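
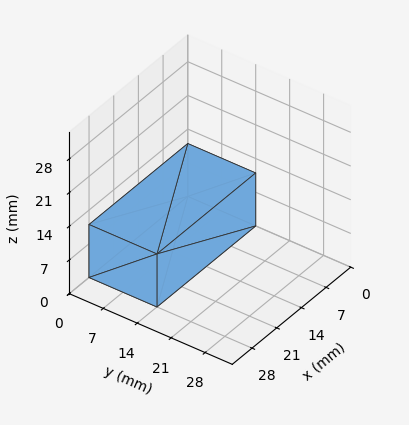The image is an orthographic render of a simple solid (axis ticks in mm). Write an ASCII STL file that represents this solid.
Reading the render: the shape is a rectangular box, roughly 28 × 14 mm footprint and 11 mm tall (dimensions read to the nearest mm from the axis ticks). For the STL, each face is triangulated and given an outward normal.

solid part
  facet normal 0.0000 0.0000 -1.0000
    outer loop
      vertex 28.000 14.000 0.000
      vertex 28.000 0.000 0.000
      vertex 0.000 0.000 0.000
    endloop
  endfacet
  facet normal 0.0000 0.0000 -1.0000
    outer loop
      vertex 0.000 14.000 0.000
      vertex 28.000 14.000 0.000
      vertex 0.000 0.000 0.000
    endloop
  endfacet
  facet normal 0.0000 0.0000 1.0000
    outer loop
      vertex 0.000 0.000 11.000
      vertex 28.000 0.000 11.000
      vertex 28.000 14.000 11.000
    endloop
  endfacet
  facet normal 0.0000 0.0000 1.0000
    outer loop
      vertex 0.000 0.000 11.000
      vertex 28.000 14.000 11.000
      vertex 0.000 14.000 11.000
    endloop
  endfacet
  facet normal 0.0000 -1.0000 0.0000
    outer loop
      vertex 0.000 0.000 0.000
      vertex 28.000 0.000 0.000
      vertex 28.000 0.000 11.000
    endloop
  endfacet
  facet normal 0.0000 -1.0000 0.0000
    outer loop
      vertex 0.000 0.000 0.000
      vertex 28.000 0.000 11.000
      vertex 0.000 0.000 11.000
    endloop
  endfacet
  facet normal 0.0000 1.0000 0.0000
    outer loop
      vertex 28.000 14.000 11.000
      vertex 28.000 14.000 0.000
      vertex 0.000 14.000 0.000
    endloop
  endfacet
  facet normal 0.0000 1.0000 0.0000
    outer loop
      vertex 0.000 14.000 11.000
      vertex 28.000 14.000 11.000
      vertex 0.000 14.000 0.000
    endloop
  endfacet
  facet normal -1.0000 0.0000 0.0000
    outer loop
      vertex 0.000 14.000 11.000
      vertex 0.000 14.000 0.000
      vertex 0.000 0.000 0.000
    endloop
  endfacet
  facet normal -1.0000 0.0000 0.0000
    outer loop
      vertex 0.000 0.000 11.000
      vertex 0.000 14.000 11.000
      vertex 0.000 0.000 0.000
    endloop
  endfacet
  facet normal 1.0000 0.0000 0.0000
    outer loop
      vertex 28.000 0.000 0.000
      vertex 28.000 14.000 0.000
      vertex 28.000 14.000 11.000
    endloop
  endfacet
  facet normal 1.0000 0.0000 0.0000
    outer loop
      vertex 28.000 0.000 0.000
      vertex 28.000 14.000 11.000
      vertex 28.000 0.000 11.000
    endloop
  endfacet
endsolid part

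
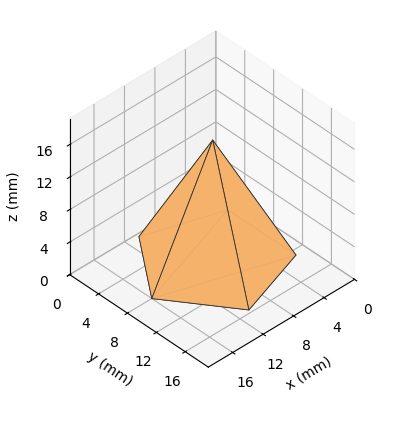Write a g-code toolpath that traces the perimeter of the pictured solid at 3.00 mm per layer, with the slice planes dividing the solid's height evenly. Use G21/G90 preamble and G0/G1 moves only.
Reading the render: the shape is a regular 5-sided pyramid, base circumscribed radius ≈ 8 mm, apex at z ≈ 15 mm (dimensions read to the nearest mm from the axis ticks). For the g-code, the solid's height is divided into equal slices at the stated Δz and each level perimeter traced with G1 moves after a G0 lift.

; perimeter-only toolpath
G21 ; units = mm
G90 ; absolute positioning
G28 ; home
; layer 1
G0 Z3.00
G0 X14.40 Y8.00
G1 X9.98 Y14.09
G1 X2.82 Y11.76
G1 X2.82 Y4.24
G1 X9.98 Y1.91
G1 X14.40 Y8.00
; layer 2
G0 Z6.00
G0 X12.80 Y8.00
G1 X9.48 Y12.57
G1 X4.12 Y10.82
G1 X4.12 Y5.18
G1 X9.48 Y3.43
G1 X12.80 Y8.00
; layer 3
G0 Z9.00
G0 X11.20 Y8.00
G1 X8.99 Y11.04
G1 X5.41 Y9.88
G1 X5.41 Y6.12
G1 X8.99 Y4.96
G1 X11.20 Y8.00
; layer 4
G0 Z12.00
G0 X9.60 Y8.00
G1 X8.49 Y9.52
G1 X6.71 Y8.94
G1 X6.71 Y7.06
G1 X8.49 Y6.48
G1 X9.60 Y8.00
M2 ; end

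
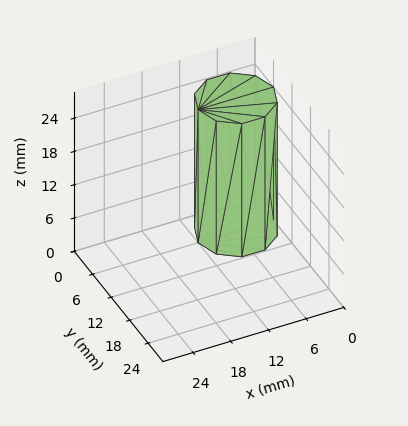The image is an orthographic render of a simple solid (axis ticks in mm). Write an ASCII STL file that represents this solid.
Reading the render: the shape is a regular 10-sided prism (a cylinder approximated with 10 flat sides), circumscribed radius ≈ 6 mm, height ≈ 24 mm (dimensions read to the nearest mm from the axis ticks). For the STL, each face is triangulated and given an outward normal.

solid part
  facet normal 0.0000 0.0000 -1.0000
    outer loop
      vertex 7.85 11.71 0.00
      vertex 10.85 9.53 0.00
      vertex 12.00 6.00 0.00
    endloop
  endfacet
  facet normal 0.0000 0.0000 -1.0000
    outer loop
      vertex 4.15 11.71 0.00
      vertex 7.85 11.71 0.00
      vertex 12.00 6.00 0.00
    endloop
  endfacet
  facet normal 0.0000 0.0000 -1.0000
    outer loop
      vertex 1.15 9.53 0.00
      vertex 4.15 11.71 0.00
      vertex 12.00 6.00 0.00
    endloop
  endfacet
  facet normal 0.0000 0.0000 -1.0000
    outer loop
      vertex 0.00 6.00 0.00
      vertex 1.15 9.53 0.00
      vertex 12.00 6.00 0.00
    endloop
  endfacet
  facet normal 0.0000 0.0000 -1.0000
    outer loop
      vertex 1.15 2.47 0.00
      vertex 0.00 6.00 0.00
      vertex 12.00 6.00 0.00
    endloop
  endfacet
  facet normal 0.0000 0.0000 -1.0000
    outer loop
      vertex 4.15 0.29 0.00
      vertex 1.15 2.47 0.00
      vertex 12.00 6.00 0.00
    endloop
  endfacet
  facet normal 0.0000 0.0000 -1.0000
    outer loop
      vertex 7.85 0.29 0.00
      vertex 4.15 0.29 0.00
      vertex 12.00 6.00 0.00
    endloop
  endfacet
  facet normal 0.0000 0.0000 -1.0000
    outer loop
      vertex 10.85 2.47 0.00
      vertex 7.85 0.29 0.00
      vertex 12.00 6.00 0.00
    endloop
  endfacet
  facet normal 0.0000 0.0000 1.0000
    outer loop
      vertex 12.00 6.00 24.00
      vertex 10.85 9.53 24.00
      vertex 7.85 11.71 24.00
    endloop
  endfacet
  facet normal 0.0000 0.0000 1.0000
    outer loop
      vertex 12.00 6.00 24.00
      vertex 7.85 11.71 24.00
      vertex 4.15 11.71 24.00
    endloop
  endfacet
  facet normal 0.0000 0.0000 1.0000
    outer loop
      vertex 12.00 6.00 24.00
      vertex 4.15 11.71 24.00
      vertex 1.15 9.53 24.00
    endloop
  endfacet
  facet normal 0.0000 0.0000 1.0000
    outer loop
      vertex 12.00 6.00 24.00
      vertex 1.15 9.53 24.00
      vertex 0.00 6.00 24.00
    endloop
  endfacet
  facet normal 0.0000 0.0000 1.0000
    outer loop
      vertex 12.00 6.00 24.00
      vertex 0.00 6.00 24.00
      vertex 1.15 2.47 24.00
    endloop
  endfacet
  facet normal 0.0000 0.0000 1.0000
    outer loop
      vertex 12.00 6.00 24.00
      vertex 1.15 2.47 24.00
      vertex 4.15 0.29 24.00
    endloop
  endfacet
  facet normal 0.0000 0.0000 1.0000
    outer loop
      vertex 12.00 6.00 24.00
      vertex 4.15 0.29 24.00
      vertex 7.85 0.29 24.00
    endloop
  endfacet
  facet normal 0.0000 0.0000 1.0000
    outer loop
      vertex 12.00 6.00 24.00
      vertex 7.85 0.29 24.00
      vertex 10.85 2.47 24.00
    endloop
  endfacet
  facet normal 0.9508 0.3098 0.0000
    outer loop
      vertex 12.00 6.00 0.00
      vertex 10.85 9.53 0.00
      vertex 10.85 9.53 24.00
    endloop
  endfacet
  facet normal 0.9508 0.3098 0.0000
    outer loop
      vertex 12.00 6.00 0.00
      vertex 10.85 9.53 24.00
      vertex 12.00 6.00 24.00
    endloop
  endfacet
  facet normal 0.5879 0.8090 0.0000
    outer loop
      vertex 10.85 9.53 0.00
      vertex 7.85 11.71 0.00
      vertex 7.85 11.71 24.00
    endloop
  endfacet
  facet normal 0.5879 0.8090 0.0000
    outer loop
      vertex 10.85 9.53 0.00
      vertex 7.85 11.71 24.00
      vertex 10.85 9.53 24.00
    endloop
  endfacet
  facet normal 0.0000 1.0000 0.0000
    outer loop
      vertex 7.85 11.71 0.00
      vertex 4.15 11.71 0.00
      vertex 4.15 11.71 24.00
    endloop
  endfacet
  facet normal 0.0000 1.0000 0.0000
    outer loop
      vertex 7.85 11.71 0.00
      vertex 4.15 11.71 24.00
      vertex 7.85 11.71 24.00
    endloop
  endfacet
  facet normal -0.5879 0.8090 0.0000
    outer loop
      vertex 4.15 11.71 0.00
      vertex 1.15 9.53 0.00
      vertex 1.15 9.53 24.00
    endloop
  endfacet
  facet normal -0.5879 0.8090 0.0000
    outer loop
      vertex 4.15 11.71 0.00
      vertex 1.15 9.53 24.00
      vertex 4.15 11.71 24.00
    endloop
  endfacet
  facet normal -0.9508 0.3098 0.0000
    outer loop
      vertex 1.15 9.53 0.00
      vertex 0.00 6.00 0.00
      vertex 0.00 6.00 24.00
    endloop
  endfacet
  facet normal -0.9508 0.3098 0.0000
    outer loop
      vertex 1.15 9.53 0.00
      vertex 0.00 6.00 24.00
      vertex 1.15 9.53 24.00
    endloop
  endfacet
  facet normal -0.9508 -0.3098 0.0000
    outer loop
      vertex 0.00 6.00 0.00
      vertex 1.15 2.47 0.00
      vertex 1.15 2.47 24.00
    endloop
  endfacet
  facet normal -0.9508 -0.3098 0.0000
    outer loop
      vertex 0.00 6.00 0.00
      vertex 1.15 2.47 24.00
      vertex 0.00 6.00 24.00
    endloop
  endfacet
  facet normal -0.5879 -0.8090 0.0000
    outer loop
      vertex 1.15 2.47 0.00
      vertex 4.15 0.29 0.00
      vertex 4.15 0.29 24.00
    endloop
  endfacet
  facet normal -0.5879 -0.8090 0.0000
    outer loop
      vertex 1.15 2.47 0.00
      vertex 4.15 0.29 24.00
      vertex 1.15 2.47 24.00
    endloop
  endfacet
  facet normal 0.0000 -1.0000 0.0000
    outer loop
      vertex 4.15 0.29 0.00
      vertex 7.85 0.29 0.00
      vertex 7.85 0.29 24.00
    endloop
  endfacet
  facet normal 0.0000 -1.0000 0.0000
    outer loop
      vertex 4.15 0.29 0.00
      vertex 7.85 0.29 24.00
      vertex 4.15 0.29 24.00
    endloop
  endfacet
  facet normal 0.5879 -0.8090 0.0000
    outer loop
      vertex 7.85 0.29 0.00
      vertex 10.85 2.47 0.00
      vertex 10.85 2.47 24.00
    endloop
  endfacet
  facet normal 0.5879 -0.8090 0.0000
    outer loop
      vertex 7.85 0.29 0.00
      vertex 10.85 2.47 24.00
      vertex 7.85 0.29 24.00
    endloop
  endfacet
  facet normal 0.9508 -0.3098 0.0000
    outer loop
      vertex 10.85 2.47 0.00
      vertex 12.00 6.00 0.00
      vertex 12.00 6.00 24.00
    endloop
  endfacet
  facet normal 0.9508 -0.3098 0.0000
    outer loop
      vertex 10.85 2.47 0.00
      vertex 12.00 6.00 24.00
      vertex 10.85 2.47 24.00
    endloop
  endfacet
endsolid part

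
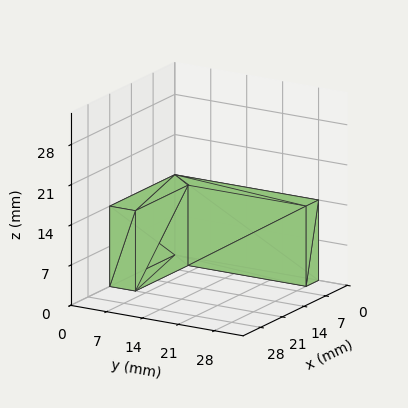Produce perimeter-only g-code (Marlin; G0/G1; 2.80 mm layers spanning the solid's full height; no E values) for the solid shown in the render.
Reading the render: the shape is an L-shaped prism: outer 21 × 28 mm, arm thicknesses ≈ 5 mm (horizontal) and 4 mm (vertical), extruded 14 mm in z (dimensions read to the nearest mm from the axis ticks). For the g-code, the solid's height is divided into equal slices at the stated Δz and each level perimeter traced with G1 moves after a G0 lift.

; perimeter-only toolpath
G21 ; units = mm
G90 ; absolute positioning
G28 ; home
; layer 1
G0 Z2.80
G0 X0.00 Y0.00
G1 X21.00 Y0.00
G1 X21.00 Y5.00
G1 X4.00 Y5.00
G1 X4.00 Y28.00
G1 X0.00 Y28.00
G1 X0.00 Y0.00
; layer 2
G0 Z5.60
G0 X0.00 Y0.00
G1 X21.00 Y0.00
G1 X21.00 Y5.00
G1 X4.00 Y5.00
G1 X4.00 Y28.00
G1 X0.00 Y28.00
G1 X0.00 Y0.00
; layer 3
G0 Z8.40
G0 X0.00 Y0.00
G1 X21.00 Y0.00
G1 X21.00 Y5.00
G1 X4.00 Y5.00
G1 X4.00 Y28.00
G1 X0.00 Y28.00
G1 X0.00 Y0.00
; layer 4
G0 Z11.20
G0 X0.00 Y0.00
G1 X21.00 Y0.00
G1 X21.00 Y5.00
G1 X4.00 Y5.00
G1 X4.00 Y28.00
G1 X0.00 Y28.00
G1 X0.00 Y0.00
; layer 5
G0 Z14.00
G0 X0.00 Y0.00
G1 X21.00 Y0.00
G1 X21.00 Y5.00
G1 X4.00 Y5.00
G1 X4.00 Y28.00
G1 X0.00 Y28.00
G1 X0.00 Y0.00
M2 ; end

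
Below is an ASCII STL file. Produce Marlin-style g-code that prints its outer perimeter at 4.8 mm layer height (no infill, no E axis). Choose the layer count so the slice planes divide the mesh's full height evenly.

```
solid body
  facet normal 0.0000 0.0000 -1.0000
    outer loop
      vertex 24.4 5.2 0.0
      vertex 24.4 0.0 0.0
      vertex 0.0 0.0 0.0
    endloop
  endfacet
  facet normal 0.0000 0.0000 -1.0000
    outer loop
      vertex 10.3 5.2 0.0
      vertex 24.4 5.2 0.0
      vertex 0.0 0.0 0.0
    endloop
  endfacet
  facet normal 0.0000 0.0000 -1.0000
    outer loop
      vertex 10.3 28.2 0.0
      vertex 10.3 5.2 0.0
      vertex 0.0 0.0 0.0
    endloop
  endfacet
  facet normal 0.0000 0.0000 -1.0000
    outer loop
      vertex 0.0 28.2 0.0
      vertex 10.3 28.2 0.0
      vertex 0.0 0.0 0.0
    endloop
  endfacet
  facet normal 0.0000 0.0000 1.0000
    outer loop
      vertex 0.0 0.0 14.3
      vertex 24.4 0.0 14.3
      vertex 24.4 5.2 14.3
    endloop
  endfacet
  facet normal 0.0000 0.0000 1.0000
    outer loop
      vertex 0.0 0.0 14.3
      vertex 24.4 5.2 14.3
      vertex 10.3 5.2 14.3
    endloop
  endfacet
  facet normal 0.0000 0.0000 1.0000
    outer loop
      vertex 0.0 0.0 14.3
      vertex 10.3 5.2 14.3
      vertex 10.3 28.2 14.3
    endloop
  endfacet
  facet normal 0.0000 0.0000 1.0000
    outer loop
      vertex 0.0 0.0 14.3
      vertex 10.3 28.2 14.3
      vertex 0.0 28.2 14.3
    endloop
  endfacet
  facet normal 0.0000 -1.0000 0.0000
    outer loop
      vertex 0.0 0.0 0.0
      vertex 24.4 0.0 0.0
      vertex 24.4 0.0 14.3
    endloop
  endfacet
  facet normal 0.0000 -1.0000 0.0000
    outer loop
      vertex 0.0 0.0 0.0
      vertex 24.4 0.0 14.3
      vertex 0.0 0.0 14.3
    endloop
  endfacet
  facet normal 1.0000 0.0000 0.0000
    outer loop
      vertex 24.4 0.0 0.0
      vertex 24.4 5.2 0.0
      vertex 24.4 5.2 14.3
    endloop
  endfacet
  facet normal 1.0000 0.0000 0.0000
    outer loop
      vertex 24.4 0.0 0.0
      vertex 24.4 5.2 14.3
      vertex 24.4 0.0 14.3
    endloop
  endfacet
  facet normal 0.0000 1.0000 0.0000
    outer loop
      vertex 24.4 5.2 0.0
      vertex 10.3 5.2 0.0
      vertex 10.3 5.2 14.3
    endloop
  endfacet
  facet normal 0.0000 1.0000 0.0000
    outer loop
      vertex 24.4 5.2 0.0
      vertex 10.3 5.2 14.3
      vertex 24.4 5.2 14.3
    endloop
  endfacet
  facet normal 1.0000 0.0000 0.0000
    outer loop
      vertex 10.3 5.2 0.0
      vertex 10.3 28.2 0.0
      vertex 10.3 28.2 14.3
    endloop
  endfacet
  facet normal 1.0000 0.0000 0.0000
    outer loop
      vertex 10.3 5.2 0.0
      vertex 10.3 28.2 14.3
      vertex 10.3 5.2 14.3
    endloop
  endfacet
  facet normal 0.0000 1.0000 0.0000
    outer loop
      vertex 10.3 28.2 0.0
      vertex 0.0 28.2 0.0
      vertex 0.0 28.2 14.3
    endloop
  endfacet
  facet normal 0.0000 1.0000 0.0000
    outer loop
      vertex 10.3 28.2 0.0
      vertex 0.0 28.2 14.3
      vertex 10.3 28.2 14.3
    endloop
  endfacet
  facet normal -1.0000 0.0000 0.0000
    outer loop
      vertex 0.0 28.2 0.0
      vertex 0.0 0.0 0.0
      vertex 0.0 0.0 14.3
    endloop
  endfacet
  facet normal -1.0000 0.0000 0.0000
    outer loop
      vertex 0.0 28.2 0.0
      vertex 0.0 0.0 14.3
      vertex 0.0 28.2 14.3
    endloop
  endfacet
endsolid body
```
; perimeter-only toolpath
G21 ; units = mm
G90 ; absolute positioning
G28 ; home
; layer 1
G0 Z4.8
G0 X0.0 Y0.0
G1 X24.4 Y0.0
G1 X24.4 Y5.2
G1 X10.3 Y5.2
G1 X10.3 Y28.2
G1 X0.0 Y28.2
G1 X0.0 Y0.0
; layer 2
G0 Z9.5
G0 X0.0 Y0.0
G1 X24.4 Y0.0
G1 X24.4 Y5.2
G1 X10.3 Y5.2
G1 X10.3 Y28.2
G1 X0.0 Y28.2
G1 X0.0 Y0.0
; layer 3
G0 Z14.3
G0 X0.0 Y0.0
G1 X24.4 Y0.0
G1 X24.4 Y5.2
G1 X10.3 Y5.2
G1 X10.3 Y28.2
G1 X0.0 Y28.2
G1 X0.0 Y0.0
M2 ; end

The solid is an L-shaped prism: outer 24.4 × 28.2 mm, arm thicknesses ≈ 5.2 mm (horizontal) and 10.3 mm (vertical), extruded 14.3 mm in z. Slicing at Δz = 4.8 mm — 3 equal slices spanning the solid's height, so layer i sits at z = i·h/3 — gives 3 non-empty perimeters. Each is a 6-segment closed polygon; G0 lifts to the layer z and rapids to the start vertex, then G1 traces the edges.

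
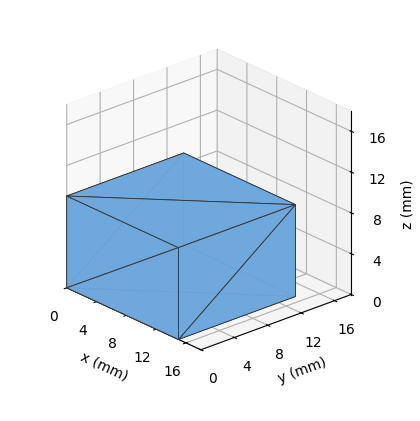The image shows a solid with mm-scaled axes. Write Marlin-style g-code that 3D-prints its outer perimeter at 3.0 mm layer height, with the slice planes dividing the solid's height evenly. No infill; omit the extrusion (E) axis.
Reading the render: the shape is a rectangular box, roughly 15 × 14 mm footprint and 9 mm tall (dimensions read to the nearest mm from the axis ticks). For the g-code, the solid's height is divided into equal slices at the stated Δz and each level perimeter traced with G1 moves after a G0 lift.

; perimeter-only toolpath
G21 ; units = mm
G90 ; absolute positioning
G28 ; home
; layer 1
G0 Z3.0
G0 X0.0 Y0.0
G1 X15.0 Y0.0
G1 X15.0 Y14.0
G1 X0.0 Y14.0
G1 X0.0 Y0.0
; layer 2
G0 Z6.0
G0 X0.0 Y0.0
G1 X15.0 Y0.0
G1 X15.0 Y14.0
G1 X0.0 Y14.0
G1 X0.0 Y0.0
; layer 3
G0 Z9.0
G0 X0.0 Y0.0
G1 X15.0 Y0.0
G1 X15.0 Y14.0
G1 X0.0 Y14.0
G1 X0.0 Y0.0
M2 ; end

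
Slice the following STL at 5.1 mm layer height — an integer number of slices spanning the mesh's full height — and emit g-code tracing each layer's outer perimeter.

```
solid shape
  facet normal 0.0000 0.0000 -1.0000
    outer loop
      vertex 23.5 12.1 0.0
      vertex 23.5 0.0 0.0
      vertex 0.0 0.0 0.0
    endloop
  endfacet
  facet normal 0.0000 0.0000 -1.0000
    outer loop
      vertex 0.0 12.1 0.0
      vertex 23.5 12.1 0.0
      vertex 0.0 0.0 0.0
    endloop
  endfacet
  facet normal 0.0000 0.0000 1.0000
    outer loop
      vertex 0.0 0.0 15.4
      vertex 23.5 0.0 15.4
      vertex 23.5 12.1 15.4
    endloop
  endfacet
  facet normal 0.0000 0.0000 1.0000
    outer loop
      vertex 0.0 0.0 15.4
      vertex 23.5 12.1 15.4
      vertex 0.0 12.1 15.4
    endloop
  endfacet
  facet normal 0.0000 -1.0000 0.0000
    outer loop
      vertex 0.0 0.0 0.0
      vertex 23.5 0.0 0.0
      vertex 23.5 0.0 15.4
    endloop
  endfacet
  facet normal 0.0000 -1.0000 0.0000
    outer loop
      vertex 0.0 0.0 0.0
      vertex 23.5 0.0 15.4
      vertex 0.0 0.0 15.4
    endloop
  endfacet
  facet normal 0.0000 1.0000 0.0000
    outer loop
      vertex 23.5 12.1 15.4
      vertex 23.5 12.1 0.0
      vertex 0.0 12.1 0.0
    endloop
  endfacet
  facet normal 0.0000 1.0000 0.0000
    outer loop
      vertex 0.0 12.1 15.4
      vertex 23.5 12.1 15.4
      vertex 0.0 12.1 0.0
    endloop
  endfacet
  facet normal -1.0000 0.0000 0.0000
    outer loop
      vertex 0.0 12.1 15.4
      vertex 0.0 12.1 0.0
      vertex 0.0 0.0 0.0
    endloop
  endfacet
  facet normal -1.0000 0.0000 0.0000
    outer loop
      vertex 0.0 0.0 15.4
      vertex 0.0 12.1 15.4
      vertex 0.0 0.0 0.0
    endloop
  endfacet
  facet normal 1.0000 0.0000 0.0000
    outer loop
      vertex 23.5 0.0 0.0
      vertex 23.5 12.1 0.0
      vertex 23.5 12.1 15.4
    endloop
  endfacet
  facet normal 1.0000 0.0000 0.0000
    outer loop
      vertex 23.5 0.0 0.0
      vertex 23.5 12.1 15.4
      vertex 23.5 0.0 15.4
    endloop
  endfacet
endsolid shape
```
; perimeter-only toolpath
G21 ; units = mm
G90 ; absolute positioning
G28 ; home
; layer 1
G0 Z5.1
G0 X0.0 Y0.0
G1 X23.5 Y0.0
G1 X23.5 Y12.1
G1 X0.0 Y12.1
G1 X0.0 Y0.0
; layer 2
G0 Z10.3
G0 X0.0 Y0.0
G1 X23.5 Y0.0
G1 X23.5 Y12.1
G1 X0.0 Y12.1
G1 X0.0 Y0.0
; layer 3
G0 Z15.4
G0 X0.0 Y0.0
G1 X23.5 Y0.0
G1 X23.5 Y12.1
G1 X0.0 Y12.1
G1 X0.0 Y0.0
M2 ; end

The solid is a rectangular box, roughly 23.5 × 12.1 mm footprint and 15.4 mm tall. Slicing at Δz = 5.1 mm — 3 equal slices spanning the solid's height, so layer i sits at z = i·h/3 — gives 3 non-empty perimeters. Each is a 4-segment closed polygon; G0 lifts to the layer z and rapids to the start vertex, then G1 traces the edges.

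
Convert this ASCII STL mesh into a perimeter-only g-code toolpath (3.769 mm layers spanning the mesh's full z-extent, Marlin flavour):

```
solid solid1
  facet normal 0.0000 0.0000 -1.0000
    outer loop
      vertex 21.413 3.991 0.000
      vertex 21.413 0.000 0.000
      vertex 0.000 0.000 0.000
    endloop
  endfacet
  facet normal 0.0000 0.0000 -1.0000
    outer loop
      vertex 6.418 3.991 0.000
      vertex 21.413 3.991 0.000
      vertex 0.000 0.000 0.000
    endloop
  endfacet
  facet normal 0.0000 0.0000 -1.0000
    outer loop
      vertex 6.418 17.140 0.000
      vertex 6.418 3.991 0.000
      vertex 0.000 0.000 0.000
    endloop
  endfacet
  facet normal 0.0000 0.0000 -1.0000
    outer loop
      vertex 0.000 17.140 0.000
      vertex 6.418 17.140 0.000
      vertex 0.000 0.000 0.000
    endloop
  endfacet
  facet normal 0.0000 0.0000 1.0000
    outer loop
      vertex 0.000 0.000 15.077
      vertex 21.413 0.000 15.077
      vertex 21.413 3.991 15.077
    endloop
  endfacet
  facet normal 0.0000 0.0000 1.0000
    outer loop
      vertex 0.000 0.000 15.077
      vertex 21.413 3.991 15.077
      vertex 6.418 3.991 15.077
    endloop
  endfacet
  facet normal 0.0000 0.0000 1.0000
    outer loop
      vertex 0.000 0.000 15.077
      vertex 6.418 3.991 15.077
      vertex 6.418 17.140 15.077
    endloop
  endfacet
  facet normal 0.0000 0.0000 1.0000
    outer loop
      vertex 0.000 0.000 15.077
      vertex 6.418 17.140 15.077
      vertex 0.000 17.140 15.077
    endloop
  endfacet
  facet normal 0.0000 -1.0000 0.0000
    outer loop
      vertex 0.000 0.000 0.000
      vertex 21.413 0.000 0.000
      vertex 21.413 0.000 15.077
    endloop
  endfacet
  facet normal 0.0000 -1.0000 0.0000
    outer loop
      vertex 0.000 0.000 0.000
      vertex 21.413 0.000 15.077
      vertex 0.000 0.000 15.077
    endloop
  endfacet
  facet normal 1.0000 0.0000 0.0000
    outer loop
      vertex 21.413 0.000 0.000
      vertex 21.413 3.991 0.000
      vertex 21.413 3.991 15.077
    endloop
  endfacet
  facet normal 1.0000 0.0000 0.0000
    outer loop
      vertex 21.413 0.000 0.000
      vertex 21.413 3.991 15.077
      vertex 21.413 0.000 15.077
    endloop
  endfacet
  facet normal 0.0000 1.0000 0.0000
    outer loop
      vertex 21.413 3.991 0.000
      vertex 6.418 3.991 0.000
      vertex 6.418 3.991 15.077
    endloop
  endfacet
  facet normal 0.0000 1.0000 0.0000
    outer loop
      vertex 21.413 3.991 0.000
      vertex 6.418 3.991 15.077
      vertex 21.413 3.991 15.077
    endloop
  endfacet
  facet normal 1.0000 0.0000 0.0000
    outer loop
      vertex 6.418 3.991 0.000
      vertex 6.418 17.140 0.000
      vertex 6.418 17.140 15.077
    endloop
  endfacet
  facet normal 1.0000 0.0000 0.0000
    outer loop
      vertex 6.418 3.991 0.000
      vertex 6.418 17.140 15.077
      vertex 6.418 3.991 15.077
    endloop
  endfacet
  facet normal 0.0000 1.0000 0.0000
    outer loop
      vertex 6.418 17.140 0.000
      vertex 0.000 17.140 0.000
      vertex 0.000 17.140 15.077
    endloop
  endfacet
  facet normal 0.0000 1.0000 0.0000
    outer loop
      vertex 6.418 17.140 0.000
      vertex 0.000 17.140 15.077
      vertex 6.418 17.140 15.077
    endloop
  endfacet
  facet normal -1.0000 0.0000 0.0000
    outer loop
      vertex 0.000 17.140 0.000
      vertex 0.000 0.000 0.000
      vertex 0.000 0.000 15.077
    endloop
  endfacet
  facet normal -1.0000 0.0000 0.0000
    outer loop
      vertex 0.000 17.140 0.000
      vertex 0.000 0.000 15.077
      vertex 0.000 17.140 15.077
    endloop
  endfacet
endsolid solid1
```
; perimeter-only toolpath
G21 ; units = mm
G90 ; absolute positioning
G28 ; home
; layer 1
G0 Z3.769
G0 X0.000 Y0.000
G1 X21.413 Y0.000
G1 X21.413 Y3.991
G1 X6.418 Y3.991
G1 X6.418 Y17.140
G1 X0.000 Y17.140
G1 X0.000 Y0.000
; layer 2
G0 Z7.538
G0 X0.000 Y0.000
G1 X21.413 Y0.000
G1 X21.413 Y3.991
G1 X6.418 Y3.991
G1 X6.418 Y17.140
G1 X0.000 Y17.140
G1 X0.000 Y0.000
; layer 3
G0 Z11.308
G0 X0.000 Y0.000
G1 X21.413 Y0.000
G1 X21.413 Y3.991
G1 X6.418 Y3.991
G1 X6.418 Y17.140
G1 X0.000 Y17.140
G1 X0.000 Y0.000
; layer 4
G0 Z15.077
G0 X0.000 Y0.000
G1 X21.413 Y0.000
G1 X21.413 Y3.991
G1 X6.418 Y3.991
G1 X6.418 Y17.140
G1 X0.000 Y17.140
G1 X0.000 Y0.000
M2 ; end

The solid is an L-shaped prism: outer 21.4 × 17.1 mm, arm thicknesses ≈ 3.99 mm (horizontal) and 6.42 mm (vertical), extruded 15.1 mm in z. Slicing at Δz = 3.769 mm — 4 equal slices spanning the solid's height, so layer i sits at z = i·h/4 — gives 4 non-empty perimeters. Each is a 6-segment closed polygon; G0 lifts to the layer z and rapids to the start vertex, then G1 traces the edges.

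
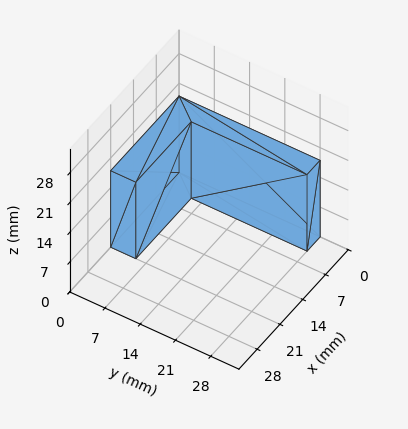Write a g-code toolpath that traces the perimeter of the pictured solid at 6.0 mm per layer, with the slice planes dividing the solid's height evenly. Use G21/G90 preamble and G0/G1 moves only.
Reading the render: the shape is an L-shaped prism: outer 21 × 28 mm, arm thicknesses ≈ 5 mm (horizontal) and 4 mm (vertical), extruded 18 mm in z (dimensions read to the nearest mm from the axis ticks). For the g-code, the solid's height is divided into equal slices at the stated Δz and each level perimeter traced with G1 moves after a G0 lift.

; perimeter-only toolpath
G21 ; units = mm
G90 ; absolute positioning
G28 ; home
; layer 1
G0 Z6.0
G0 X0.0 Y0.0
G1 X21.0 Y0.0
G1 X21.0 Y5.0
G1 X4.0 Y5.0
G1 X4.0 Y28.0
G1 X0.0 Y28.0
G1 X0.0 Y0.0
; layer 2
G0 Z12.0
G0 X0.0 Y0.0
G1 X21.0 Y0.0
G1 X21.0 Y5.0
G1 X4.0 Y5.0
G1 X4.0 Y28.0
G1 X0.0 Y28.0
G1 X0.0 Y0.0
; layer 3
G0 Z18.0
G0 X0.0 Y0.0
G1 X21.0 Y0.0
G1 X21.0 Y5.0
G1 X4.0 Y5.0
G1 X4.0 Y28.0
G1 X0.0 Y28.0
G1 X0.0 Y0.0
M2 ; end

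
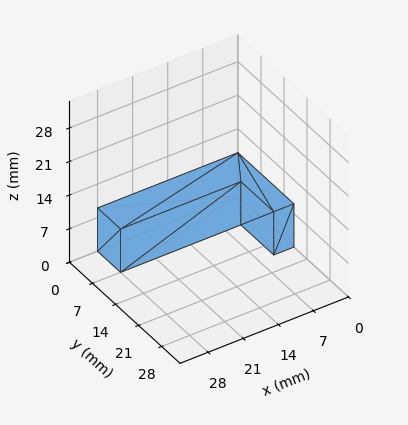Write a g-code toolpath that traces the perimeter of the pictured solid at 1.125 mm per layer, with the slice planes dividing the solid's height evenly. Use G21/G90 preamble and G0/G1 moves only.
Reading the render: the shape is an L-shaped prism: outer 28 × 17 mm, arm thicknesses ≈ 7 mm (horizontal) and 4 mm (vertical), extruded 9 mm in z (dimensions read to the nearest mm from the axis ticks). For the g-code, the solid's height is divided into equal slices at the stated Δz and each level perimeter traced with G1 moves after a G0 lift.

; perimeter-only toolpath
G21 ; units = mm
G90 ; absolute positioning
G28 ; home
; layer 1
G0 Z1.125
G0 X0.000 Y0.000
G1 X28.000 Y0.000
G1 X28.000 Y7.000
G1 X4.000 Y7.000
G1 X4.000 Y17.000
G1 X0.000 Y17.000
G1 X0.000 Y0.000
; layer 2
G0 Z2.250
G0 X0.000 Y0.000
G1 X28.000 Y0.000
G1 X28.000 Y7.000
G1 X4.000 Y7.000
G1 X4.000 Y17.000
G1 X0.000 Y17.000
G1 X0.000 Y0.000
; layer 3
G0 Z3.375
G0 X0.000 Y0.000
G1 X28.000 Y0.000
G1 X28.000 Y7.000
G1 X4.000 Y7.000
G1 X4.000 Y17.000
G1 X0.000 Y17.000
G1 X0.000 Y0.000
; layer 4
G0 Z4.500
G0 X0.000 Y0.000
G1 X28.000 Y0.000
G1 X28.000 Y7.000
G1 X4.000 Y7.000
G1 X4.000 Y17.000
G1 X0.000 Y17.000
G1 X0.000 Y0.000
; layer 5
G0 Z5.625
G0 X0.000 Y0.000
G1 X28.000 Y0.000
G1 X28.000 Y7.000
G1 X4.000 Y7.000
G1 X4.000 Y17.000
G1 X0.000 Y17.000
G1 X0.000 Y0.000
; layer 6
G0 Z6.750
G0 X0.000 Y0.000
G1 X28.000 Y0.000
G1 X28.000 Y7.000
G1 X4.000 Y7.000
G1 X4.000 Y17.000
G1 X0.000 Y17.000
G1 X0.000 Y0.000
; layer 7
G0 Z7.875
G0 X0.000 Y0.000
G1 X28.000 Y0.000
G1 X28.000 Y7.000
G1 X4.000 Y7.000
G1 X4.000 Y17.000
G1 X0.000 Y17.000
G1 X0.000 Y0.000
; layer 8
G0 Z9.000
G0 X0.000 Y0.000
G1 X28.000 Y0.000
G1 X28.000 Y7.000
G1 X4.000 Y7.000
G1 X4.000 Y17.000
G1 X0.000 Y17.000
G1 X0.000 Y0.000
M2 ; end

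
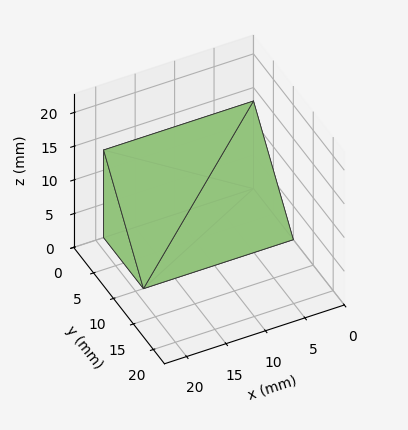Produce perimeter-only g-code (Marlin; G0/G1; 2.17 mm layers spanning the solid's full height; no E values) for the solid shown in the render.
Reading the render: the shape is a wedge (ramp): 19 × 10 mm base, rising to 13 mm along the y=0 edge and sloping linearly to z=0 at y=10 (dimensions read to the nearest mm from the axis ticks). For the g-code, the solid's height is divided into equal slices at the stated Δz and each level perimeter traced with G1 moves after a G0 lift.

; perimeter-only toolpath
G21 ; units = mm
G90 ; absolute positioning
G28 ; home
; layer 1
G0 Z2.17
G0 X0.00 Y0.00
G1 X19.00 Y0.00
G1 X19.00 Y8.33
G1 X0.00 Y8.33
G1 X0.00 Y0.00
; layer 2
G0 Z4.33
G0 X0.00 Y0.00
G1 X19.00 Y0.00
G1 X19.00 Y6.67
G1 X0.00 Y6.67
G1 X0.00 Y0.00
; layer 3
G0 Z6.50
G0 X0.00 Y0.00
G1 X19.00 Y0.00
G1 X19.00 Y5.00
G1 X0.00 Y5.00
G1 X0.00 Y0.00
; layer 4
G0 Z8.67
G0 X0.00 Y0.00
G1 X19.00 Y0.00
G1 X19.00 Y3.33
G1 X0.00 Y3.33
G1 X0.00 Y0.00
; layer 5
G0 Z10.83
G0 X0.00 Y0.00
G1 X19.00 Y0.00
G1 X19.00 Y1.67
G1 X0.00 Y1.67
G1 X0.00 Y0.00
M2 ; end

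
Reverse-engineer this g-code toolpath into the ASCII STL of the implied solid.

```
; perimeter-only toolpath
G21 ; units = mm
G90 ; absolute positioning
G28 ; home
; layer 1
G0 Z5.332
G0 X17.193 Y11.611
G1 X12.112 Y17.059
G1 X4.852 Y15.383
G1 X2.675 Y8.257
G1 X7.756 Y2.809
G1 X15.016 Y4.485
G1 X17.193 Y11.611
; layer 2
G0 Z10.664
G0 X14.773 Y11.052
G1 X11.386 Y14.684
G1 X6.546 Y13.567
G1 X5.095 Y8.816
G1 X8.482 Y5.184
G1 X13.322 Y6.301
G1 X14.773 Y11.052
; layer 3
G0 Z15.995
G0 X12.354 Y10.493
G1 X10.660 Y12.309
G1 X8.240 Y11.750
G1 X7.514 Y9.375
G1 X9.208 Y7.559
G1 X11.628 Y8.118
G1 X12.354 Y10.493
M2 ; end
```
solid part
  facet normal 0.0000 0.0000 -1.0000
    outer loop
      vertex 3.158 17.199 0.000
      vertex 12.838 19.434 0.000
      vertex 19.613 12.170 0.000
    endloop
  endfacet
  facet normal 0.0000 0.0000 -1.0000
    outer loop
      vertex 0.255 7.698 0.000
      vertex 3.158 17.199 0.000
      vertex 19.613 12.170 0.000
    endloop
  endfacet
  facet normal 0.0000 0.0000 -1.0000
    outer loop
      vertex 7.030 0.434 0.000
      vertex 0.255 7.698 0.000
      vertex 19.613 12.170 0.000
    endloop
  endfacet
  facet normal 0.0000 0.0000 -1.0000
    outer loop
      vertex 16.710 2.669 0.000
      vertex 7.030 0.434 0.000
      vertex 19.613 12.170 0.000
    endloop
  endfacet
  facet normal 0.6782 0.6325 0.3741
    outer loop
      vertex 19.613 12.170 0.000
      vertex 12.838 19.434 0.000
      vertex 9.934 9.934 21.327
    endloop
  endfacet
  facet normal -0.2086 0.9036 0.3741
    outer loop
      vertex 12.838 19.434 0.000
      vertex 3.158 17.199 0.000
      vertex 9.934 9.934 21.327
    endloop
  endfacet
  facet normal -0.8869 0.2710 0.3741
    outer loop
      vertex 3.158 17.199 0.000
      vertex 0.255 7.698 0.000
      vertex 9.934 9.934 21.327
    endloop
  endfacet
  facet normal -0.6782 -0.6325 0.3741
    outer loop
      vertex 0.255 7.698 0.000
      vertex 7.030 0.434 0.000
      vertex 9.934 9.934 21.327
    endloop
  endfacet
  facet normal 0.2086 -0.9036 0.3741
    outer loop
      vertex 7.030 0.434 0.000
      vertex 16.710 2.669 0.000
      vertex 9.934 9.934 21.327
    endloop
  endfacet
  facet normal 0.8869 -0.2710 0.3741
    outer loop
      vertex 16.710 2.669 0.000
      vertex 19.613 12.170 0.000
      vertex 9.934 9.934 21.327
    endloop
  endfacet
endsolid part

The G0 Z moves step by Δz≈5.332 mm. The G1 loops shrink linearly with z, so the solid tapers from its base footprint up to z≈21.3. Closing with a flat bottom cap and the tapered top and triangulating gives 10 facets — a regular 6-sided pyramid, base circumscribed radius ≈ 9.93 mm, apex at z ≈ 21.3 mm.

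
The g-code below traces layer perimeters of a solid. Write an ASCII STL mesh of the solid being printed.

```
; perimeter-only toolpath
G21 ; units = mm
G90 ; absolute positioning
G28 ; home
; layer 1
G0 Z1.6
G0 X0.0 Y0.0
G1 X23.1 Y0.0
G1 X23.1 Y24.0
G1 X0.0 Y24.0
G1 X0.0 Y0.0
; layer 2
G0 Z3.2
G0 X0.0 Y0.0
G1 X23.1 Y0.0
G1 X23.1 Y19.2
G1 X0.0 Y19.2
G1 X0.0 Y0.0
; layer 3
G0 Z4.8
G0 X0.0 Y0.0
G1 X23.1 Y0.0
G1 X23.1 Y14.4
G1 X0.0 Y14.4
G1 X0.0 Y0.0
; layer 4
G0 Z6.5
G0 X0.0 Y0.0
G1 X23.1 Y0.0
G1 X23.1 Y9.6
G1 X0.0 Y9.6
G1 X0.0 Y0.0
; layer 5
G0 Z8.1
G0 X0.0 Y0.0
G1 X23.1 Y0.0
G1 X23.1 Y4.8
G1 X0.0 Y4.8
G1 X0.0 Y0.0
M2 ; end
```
solid part
  facet normal 0.0000 0.0000 -1.0000
    outer loop
      vertex 23.1 28.8 0.0
      vertex 23.1 0.0 0.0
      vertex 0.0 0.0 0.0
    endloop
  endfacet
  facet normal 0.0000 0.0000 -1.0000
    outer loop
      vertex 0.0 28.8 0.0
      vertex 23.1 28.8 0.0
      vertex 0.0 0.0 0.0
    endloop
  endfacet
  facet normal 0.0000 -1.0000 0.0000
    outer loop
      vertex 0.0 0.0 0.0
      vertex 23.1 0.0 0.0
      vertex 23.1 0.0 9.7
    endloop
  endfacet
  facet normal 0.0000 -1.0000 0.0000
    outer loop
      vertex 0.0 0.0 0.0
      vertex 23.1 0.0 9.7
      vertex 0.0 0.0 9.7
    endloop
  endfacet
  facet normal 0.0000 0.3192 0.9477
    outer loop
      vertex 0.0 0.0 9.7
      vertex 23.1 0.0 9.7
      vertex 23.1 28.8 0.0
    endloop
  endfacet
  facet normal 0.0000 0.3192 0.9477
    outer loop
      vertex 0.0 0.0 9.7
      vertex 23.1 28.8 0.0
      vertex 0.0 28.8 0.0
    endloop
  endfacet
  facet normal -1.0000 0.0000 0.0000
    outer loop
      vertex 0.0 0.0 9.7
      vertex 0.0 28.8 0.0
      vertex 0.0 0.0 0.0
    endloop
  endfacet
  facet normal 1.0000 0.0000 0.0000
    outer loop
      vertex 23.1 0.0 0.0
      vertex 23.1 28.8 0.0
      vertex 23.1 0.0 9.7
    endloop
  endfacet
endsolid part

The G0 Z moves step by Δz≈1.6 mm. The G1 loops shrink linearly with z, so the solid tapers from its base footprint up to z≈9.7. Closing with a flat bottom cap and the tapered top and triangulating gives 8 facets — a wedge (ramp): 23.1 × 28.8 mm base, rising to 9.7 mm along the y=0 edge and sloping linearly to z=0 at y=28.8.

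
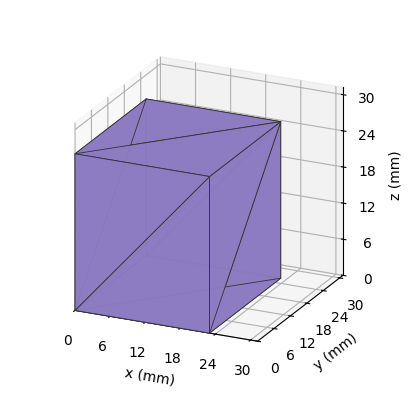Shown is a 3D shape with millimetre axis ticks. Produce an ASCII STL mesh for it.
Reading the render: the shape is a rectangular box, roughly 23 × 26 mm footprint and 26 mm tall (dimensions read to the nearest mm from the axis ticks). For the STL, each face is triangulated and given an outward normal.

solid part
  facet normal 0.0000 0.0000 -1.0000
    outer loop
      vertex 23.00 26.00 0.00
      vertex 23.00 0.00 0.00
      vertex 0.00 0.00 0.00
    endloop
  endfacet
  facet normal 0.0000 0.0000 -1.0000
    outer loop
      vertex 0.00 26.00 0.00
      vertex 23.00 26.00 0.00
      vertex 0.00 0.00 0.00
    endloop
  endfacet
  facet normal 0.0000 0.0000 1.0000
    outer loop
      vertex 0.00 0.00 26.00
      vertex 23.00 0.00 26.00
      vertex 23.00 26.00 26.00
    endloop
  endfacet
  facet normal 0.0000 0.0000 1.0000
    outer loop
      vertex 0.00 0.00 26.00
      vertex 23.00 26.00 26.00
      vertex 0.00 26.00 26.00
    endloop
  endfacet
  facet normal 0.0000 -1.0000 0.0000
    outer loop
      vertex 0.00 0.00 0.00
      vertex 23.00 0.00 0.00
      vertex 23.00 0.00 26.00
    endloop
  endfacet
  facet normal 0.0000 -1.0000 0.0000
    outer loop
      vertex 0.00 0.00 0.00
      vertex 23.00 0.00 26.00
      vertex 0.00 0.00 26.00
    endloop
  endfacet
  facet normal 0.0000 1.0000 0.0000
    outer loop
      vertex 23.00 26.00 26.00
      vertex 23.00 26.00 0.00
      vertex 0.00 26.00 0.00
    endloop
  endfacet
  facet normal 0.0000 1.0000 0.0000
    outer loop
      vertex 0.00 26.00 26.00
      vertex 23.00 26.00 26.00
      vertex 0.00 26.00 0.00
    endloop
  endfacet
  facet normal -1.0000 0.0000 0.0000
    outer loop
      vertex 0.00 26.00 26.00
      vertex 0.00 26.00 0.00
      vertex 0.00 0.00 0.00
    endloop
  endfacet
  facet normal -1.0000 0.0000 0.0000
    outer loop
      vertex 0.00 0.00 26.00
      vertex 0.00 26.00 26.00
      vertex 0.00 0.00 0.00
    endloop
  endfacet
  facet normal 1.0000 0.0000 0.0000
    outer loop
      vertex 23.00 0.00 0.00
      vertex 23.00 26.00 0.00
      vertex 23.00 26.00 26.00
    endloop
  endfacet
  facet normal 1.0000 0.0000 0.0000
    outer loop
      vertex 23.00 0.00 0.00
      vertex 23.00 26.00 26.00
      vertex 23.00 0.00 26.00
    endloop
  endfacet
endsolid part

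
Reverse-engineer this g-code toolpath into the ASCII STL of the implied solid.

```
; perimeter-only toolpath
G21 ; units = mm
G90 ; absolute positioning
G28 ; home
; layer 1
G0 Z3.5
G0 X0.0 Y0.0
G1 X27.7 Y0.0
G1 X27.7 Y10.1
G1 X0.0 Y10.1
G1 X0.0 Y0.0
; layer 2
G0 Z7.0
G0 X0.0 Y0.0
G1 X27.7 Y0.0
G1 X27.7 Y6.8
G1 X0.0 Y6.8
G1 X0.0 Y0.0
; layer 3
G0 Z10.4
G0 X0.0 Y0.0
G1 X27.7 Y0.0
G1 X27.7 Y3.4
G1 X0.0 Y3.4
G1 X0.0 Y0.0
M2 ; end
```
solid part
  facet normal 0.0000 0.0000 -1.0000
    outer loop
      vertex 27.7 13.5 0.0
      vertex 27.7 0.0 0.0
      vertex 0.0 0.0 0.0
    endloop
  endfacet
  facet normal 0.0000 0.0000 -1.0000
    outer loop
      vertex 0.0 13.5 0.0
      vertex 27.7 13.5 0.0
      vertex 0.0 0.0 0.0
    endloop
  endfacet
  facet normal 0.0000 -1.0000 0.0000
    outer loop
      vertex 0.0 0.0 0.0
      vertex 27.7 0.0 0.0
      vertex 27.7 0.0 13.9
    endloop
  endfacet
  facet normal 0.0000 -1.0000 0.0000
    outer loop
      vertex 0.0 0.0 0.0
      vertex 27.7 0.0 13.9
      vertex 0.0 0.0 13.9
    endloop
  endfacet
  facet normal 0.0000 0.7174 0.6967
    outer loop
      vertex 0.0 0.0 13.9
      vertex 27.7 0.0 13.9
      vertex 27.7 13.5 0.0
    endloop
  endfacet
  facet normal 0.0000 0.7174 0.6967
    outer loop
      vertex 0.0 0.0 13.9
      vertex 27.7 13.5 0.0
      vertex 0.0 13.5 0.0
    endloop
  endfacet
  facet normal -1.0000 0.0000 0.0000
    outer loop
      vertex 0.0 0.0 13.9
      vertex 0.0 13.5 0.0
      vertex 0.0 0.0 0.0
    endloop
  endfacet
  facet normal 1.0000 0.0000 0.0000
    outer loop
      vertex 27.7 0.0 0.0
      vertex 27.7 13.5 0.0
      vertex 27.7 0.0 13.9
    endloop
  endfacet
endsolid part

The G0 Z moves step by Δz≈3.5 mm. The G1 loops shrink linearly with z, so the solid tapers from its base footprint up to z≈13.9. Closing with a flat bottom cap and the tapered top and triangulating gives 8 facets — a wedge (ramp): 27.7 × 13.5 mm base, rising to 13.9 mm along the y=0 edge and sloping linearly to z=0 at y=13.5.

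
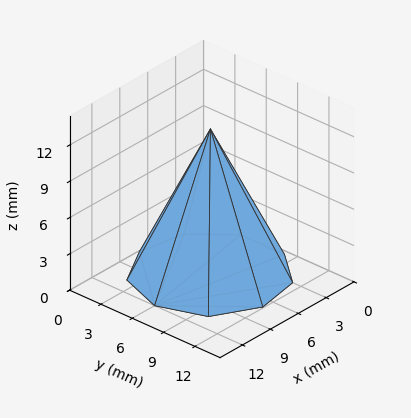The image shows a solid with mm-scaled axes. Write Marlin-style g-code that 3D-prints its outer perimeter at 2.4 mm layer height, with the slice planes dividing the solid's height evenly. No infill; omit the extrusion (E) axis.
Reading the render: the shape is a regular 9-sided pyramid, base circumscribed radius ≈ 6 mm, apex at z ≈ 12 mm (dimensions read to the nearest mm from the axis ticks). For the g-code, the solid's height is divided into equal slices at the stated Δz and each level perimeter traced with G1 moves after a G0 lift.

; perimeter-only toolpath
G21 ; units = mm
G90 ; absolute positioning
G28 ; home
; layer 1
G0 Z2.4
G0 X10.8 Y6.0
G1 X9.7 Y9.1
G1 X6.8 Y10.7
G1 X3.6 Y10.2
G1 X1.5 Y7.7
G1 X1.5 Y4.3
G1 X3.6 Y1.8
G1 X6.8 Y1.3
G1 X9.7 Y2.9
G1 X10.8 Y6.0
; layer 2
G0 Z4.8
G0 X9.6 Y6.0
G1 X8.8 Y8.3
G1 X6.6 Y9.5
G1 X4.2 Y9.1
G1 X2.6 Y7.3
G1 X2.6 Y4.7
G1 X4.2 Y2.9
G1 X6.6 Y2.5
G1 X8.8 Y3.7
G1 X9.6 Y6.0
; layer 3
G0 Z7.2
G0 X8.4 Y6.0
G1 X7.8 Y7.6
G1 X6.4 Y8.4
G1 X4.8 Y8.1
G1 X3.8 Y6.8
G1 X3.8 Y5.2
G1 X4.8 Y3.9
G1 X6.4 Y3.6
G1 X7.8 Y4.4
G1 X8.4 Y6.0
; layer 4
G0 Z9.6
G0 X7.2 Y6.0
G1 X6.9 Y6.8
G1 X6.2 Y7.2
G1 X5.4 Y7.0
G1 X4.9 Y6.4
G1 X4.9 Y5.6
G1 X5.4 Y5.0
G1 X6.2 Y4.8
G1 X6.9 Y5.2
G1 X7.2 Y6.0
M2 ; end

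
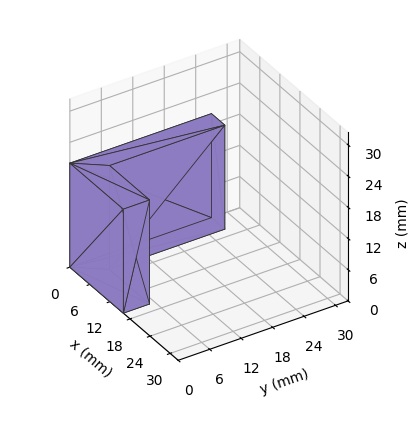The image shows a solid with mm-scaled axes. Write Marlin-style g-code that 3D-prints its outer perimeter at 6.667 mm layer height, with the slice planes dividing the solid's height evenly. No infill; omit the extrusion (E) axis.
Reading the render: the shape is an L-shaped prism: outer 16 × 27 mm, arm thicknesses ≈ 5 mm (horizontal) and 4 mm (vertical), extruded 20 mm in z (dimensions read to the nearest mm from the axis ticks). For the g-code, the solid's height is divided into equal slices at the stated Δz and each level perimeter traced with G1 moves after a G0 lift.

; perimeter-only toolpath
G21 ; units = mm
G90 ; absolute positioning
G28 ; home
; layer 1
G0 Z6.667
G0 X0.000 Y0.000
G1 X16.000 Y0.000
G1 X16.000 Y5.000
G1 X4.000 Y5.000
G1 X4.000 Y27.000
G1 X0.000 Y27.000
G1 X0.000 Y0.000
; layer 2
G0 Z13.333
G0 X0.000 Y0.000
G1 X16.000 Y0.000
G1 X16.000 Y5.000
G1 X4.000 Y5.000
G1 X4.000 Y27.000
G1 X0.000 Y27.000
G1 X0.000 Y0.000
; layer 3
G0 Z20.000
G0 X0.000 Y0.000
G1 X16.000 Y0.000
G1 X16.000 Y5.000
G1 X4.000 Y5.000
G1 X4.000 Y27.000
G1 X0.000 Y27.000
G1 X0.000 Y0.000
M2 ; end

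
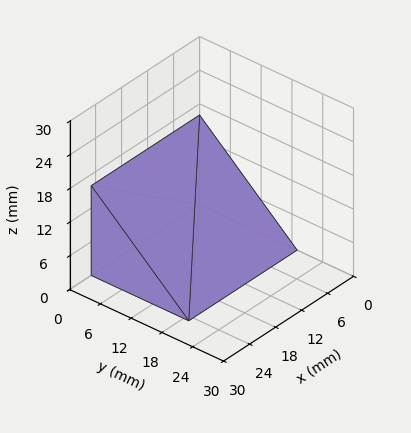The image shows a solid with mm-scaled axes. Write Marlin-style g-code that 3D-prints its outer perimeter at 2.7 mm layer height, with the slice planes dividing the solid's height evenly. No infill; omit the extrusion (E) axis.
Reading the render: the shape is a wedge (ramp): 25 × 19 mm base, rising to 16 mm along the y=0 edge and sloping linearly to z=0 at y=19 (dimensions read to the nearest mm from the axis ticks). For the g-code, the solid's height is divided into equal slices at the stated Δz and each level perimeter traced with G1 moves after a G0 lift.

; perimeter-only toolpath
G21 ; units = mm
G90 ; absolute positioning
G28 ; home
; layer 1
G0 Z2.7
G0 X0.0 Y0.0
G1 X25.0 Y0.0
G1 X25.0 Y15.8
G1 X0.0 Y15.8
G1 X0.0 Y0.0
; layer 2
G0 Z5.3
G0 X0.0 Y0.0
G1 X25.0 Y0.0
G1 X25.0 Y12.7
G1 X0.0 Y12.7
G1 X0.0 Y0.0
; layer 3
G0 Z8.0
G0 X0.0 Y0.0
G1 X25.0 Y0.0
G1 X25.0 Y9.5
G1 X0.0 Y9.5
G1 X0.0 Y0.0
; layer 4
G0 Z10.7
G0 X0.0 Y0.0
G1 X25.0 Y0.0
G1 X25.0 Y6.3
G1 X0.0 Y6.3
G1 X0.0 Y0.0
; layer 5
G0 Z13.3
G0 X0.0 Y0.0
G1 X25.0 Y0.0
G1 X25.0 Y3.2
G1 X0.0 Y3.2
G1 X0.0 Y0.0
M2 ; end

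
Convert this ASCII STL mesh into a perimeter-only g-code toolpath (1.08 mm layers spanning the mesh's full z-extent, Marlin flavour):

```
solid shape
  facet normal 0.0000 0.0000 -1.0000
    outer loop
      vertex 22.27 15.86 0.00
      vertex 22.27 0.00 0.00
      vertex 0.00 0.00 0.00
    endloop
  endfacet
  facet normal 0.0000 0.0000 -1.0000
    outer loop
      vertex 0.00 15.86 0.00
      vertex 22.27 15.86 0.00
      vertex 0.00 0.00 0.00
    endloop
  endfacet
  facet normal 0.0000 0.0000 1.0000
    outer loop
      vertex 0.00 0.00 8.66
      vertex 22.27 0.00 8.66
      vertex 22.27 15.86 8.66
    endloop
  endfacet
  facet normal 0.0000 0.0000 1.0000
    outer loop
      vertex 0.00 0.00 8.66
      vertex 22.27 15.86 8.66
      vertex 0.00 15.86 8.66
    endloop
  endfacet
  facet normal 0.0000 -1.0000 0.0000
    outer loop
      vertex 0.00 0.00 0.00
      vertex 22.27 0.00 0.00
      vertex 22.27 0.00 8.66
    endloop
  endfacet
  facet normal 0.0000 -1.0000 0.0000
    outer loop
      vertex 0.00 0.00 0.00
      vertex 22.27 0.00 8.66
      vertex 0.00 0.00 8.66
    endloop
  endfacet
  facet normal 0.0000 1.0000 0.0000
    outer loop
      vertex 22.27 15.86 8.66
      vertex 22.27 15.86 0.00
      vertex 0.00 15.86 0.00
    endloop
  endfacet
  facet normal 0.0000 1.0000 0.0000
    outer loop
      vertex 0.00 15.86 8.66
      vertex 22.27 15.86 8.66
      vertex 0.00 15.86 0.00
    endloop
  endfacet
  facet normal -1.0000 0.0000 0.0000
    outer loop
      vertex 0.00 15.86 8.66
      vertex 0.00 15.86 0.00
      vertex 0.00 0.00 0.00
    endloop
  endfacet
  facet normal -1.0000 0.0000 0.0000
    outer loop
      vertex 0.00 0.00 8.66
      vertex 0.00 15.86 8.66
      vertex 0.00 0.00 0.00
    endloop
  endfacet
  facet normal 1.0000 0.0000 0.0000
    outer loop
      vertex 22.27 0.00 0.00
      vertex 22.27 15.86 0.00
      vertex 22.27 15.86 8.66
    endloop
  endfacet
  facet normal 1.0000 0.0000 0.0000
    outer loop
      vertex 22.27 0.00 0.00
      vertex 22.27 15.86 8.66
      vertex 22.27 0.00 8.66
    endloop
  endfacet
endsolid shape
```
; perimeter-only toolpath
G21 ; units = mm
G90 ; absolute positioning
G28 ; home
; layer 1
G0 Z1.08
G0 X0.00 Y0.00
G1 X22.27 Y0.00
G1 X22.27 Y15.86
G1 X0.00 Y15.86
G1 X0.00 Y0.00
; layer 2
G0 Z2.17
G0 X0.00 Y0.00
G1 X22.27 Y0.00
G1 X22.27 Y15.86
G1 X0.00 Y15.86
G1 X0.00 Y0.00
; layer 3
G0 Z3.25
G0 X0.00 Y0.00
G1 X22.27 Y0.00
G1 X22.27 Y15.86
G1 X0.00 Y15.86
G1 X0.00 Y0.00
; layer 4
G0 Z4.33
G0 X0.00 Y0.00
G1 X22.27 Y0.00
G1 X22.27 Y15.86
G1 X0.00 Y15.86
G1 X0.00 Y0.00
; layer 5
G0 Z5.41
G0 X0.00 Y0.00
G1 X22.27 Y0.00
G1 X22.27 Y15.86
G1 X0.00 Y15.86
G1 X0.00 Y0.00
; layer 6
G0 Z6.50
G0 X0.00 Y0.00
G1 X22.27 Y0.00
G1 X22.27 Y15.86
G1 X0.00 Y15.86
G1 X0.00 Y0.00
; layer 7
G0 Z7.58
G0 X0.00 Y0.00
G1 X22.27 Y0.00
G1 X22.27 Y15.86
G1 X0.00 Y15.86
G1 X0.00 Y0.00
; layer 8
G0 Z8.66
G0 X0.00 Y0.00
G1 X22.27 Y0.00
G1 X22.27 Y15.86
G1 X0.00 Y15.86
G1 X0.00 Y0.00
M2 ; end

The solid is a rectangular box, roughly 22.3 × 15.9 mm footprint and 8.66 mm tall. Slicing at Δz = 1.08 mm — 8 equal slices spanning the solid's height, so layer i sits at z = i·h/8 — gives 8 non-empty perimeters. Each is a 4-segment closed polygon; G0 lifts to the layer z and rapids to the start vertex, then G1 traces the edges.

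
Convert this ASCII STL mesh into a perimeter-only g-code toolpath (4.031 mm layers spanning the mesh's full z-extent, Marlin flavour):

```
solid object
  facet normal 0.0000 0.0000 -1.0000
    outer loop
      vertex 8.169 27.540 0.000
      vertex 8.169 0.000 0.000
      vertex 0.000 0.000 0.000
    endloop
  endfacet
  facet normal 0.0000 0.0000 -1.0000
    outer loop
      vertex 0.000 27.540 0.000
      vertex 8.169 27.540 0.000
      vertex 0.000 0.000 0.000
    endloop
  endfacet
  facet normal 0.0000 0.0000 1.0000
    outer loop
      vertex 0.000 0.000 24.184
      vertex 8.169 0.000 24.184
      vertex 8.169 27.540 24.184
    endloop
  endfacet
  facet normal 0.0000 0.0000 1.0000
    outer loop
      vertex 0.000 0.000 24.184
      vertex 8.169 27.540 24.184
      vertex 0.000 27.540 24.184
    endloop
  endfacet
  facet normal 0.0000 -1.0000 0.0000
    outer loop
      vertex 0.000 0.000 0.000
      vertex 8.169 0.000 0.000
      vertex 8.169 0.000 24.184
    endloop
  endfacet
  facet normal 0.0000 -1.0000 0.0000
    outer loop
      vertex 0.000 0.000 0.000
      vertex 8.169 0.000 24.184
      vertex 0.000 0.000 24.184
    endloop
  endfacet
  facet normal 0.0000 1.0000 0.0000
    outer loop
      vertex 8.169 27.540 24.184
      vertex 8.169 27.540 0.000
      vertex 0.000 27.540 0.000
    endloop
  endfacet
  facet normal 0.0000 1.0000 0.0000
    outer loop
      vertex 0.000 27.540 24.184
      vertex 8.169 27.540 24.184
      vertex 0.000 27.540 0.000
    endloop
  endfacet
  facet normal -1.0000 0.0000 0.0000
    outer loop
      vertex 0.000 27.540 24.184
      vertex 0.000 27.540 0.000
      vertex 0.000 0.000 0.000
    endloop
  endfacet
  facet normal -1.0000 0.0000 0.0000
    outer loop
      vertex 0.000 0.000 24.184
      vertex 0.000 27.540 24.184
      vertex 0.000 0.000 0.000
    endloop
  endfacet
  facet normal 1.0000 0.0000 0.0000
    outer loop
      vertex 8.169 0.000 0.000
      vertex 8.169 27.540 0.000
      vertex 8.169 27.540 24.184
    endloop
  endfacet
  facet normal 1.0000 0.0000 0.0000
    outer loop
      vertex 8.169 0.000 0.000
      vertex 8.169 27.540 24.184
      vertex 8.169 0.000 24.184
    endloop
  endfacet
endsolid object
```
; perimeter-only toolpath
G21 ; units = mm
G90 ; absolute positioning
G28 ; home
; layer 1
G0 Z4.031
G0 X0.000 Y0.000
G1 X8.169 Y0.000
G1 X8.169 Y27.540
G1 X0.000 Y27.540
G1 X0.000 Y0.000
; layer 2
G0 Z8.061
G0 X0.000 Y0.000
G1 X8.169 Y0.000
G1 X8.169 Y27.540
G1 X0.000 Y27.540
G1 X0.000 Y0.000
; layer 3
G0 Z12.092
G0 X0.000 Y0.000
G1 X8.169 Y0.000
G1 X8.169 Y27.540
G1 X0.000 Y27.540
G1 X0.000 Y0.000
; layer 4
G0 Z16.123
G0 X0.000 Y0.000
G1 X8.169 Y0.000
G1 X8.169 Y27.540
G1 X0.000 Y27.540
G1 X0.000 Y0.000
; layer 5
G0 Z20.153
G0 X0.000 Y0.000
G1 X8.169 Y0.000
G1 X8.169 Y27.540
G1 X0.000 Y27.540
G1 X0.000 Y0.000
; layer 6
G0 Z24.184
G0 X0.000 Y0.000
G1 X8.169 Y0.000
G1 X8.169 Y27.540
G1 X0.000 Y27.540
G1 X0.000 Y0.000
M2 ; end

The solid is a rectangular box, roughly 8.17 × 27.5 mm footprint and 24.2 mm tall. Slicing at Δz = 4.031 mm — 6 equal slices spanning the solid's height, so layer i sits at z = i·h/6 — gives 6 non-empty perimeters. Each is a 4-segment closed polygon; G0 lifts to the layer z and rapids to the start vertex, then G1 traces the edges.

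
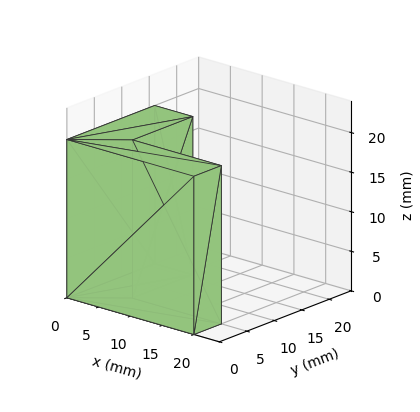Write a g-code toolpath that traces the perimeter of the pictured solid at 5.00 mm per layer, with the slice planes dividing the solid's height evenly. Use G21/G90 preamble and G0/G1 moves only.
Reading the render: the shape is an L-shaped prism: outer 20 × 16 mm, arm thicknesses ≈ 5 mm (horizontal) and 6 mm (vertical), extruded 20 mm in z (dimensions read to the nearest mm from the axis ticks). For the g-code, the solid's height is divided into equal slices at the stated Δz and each level perimeter traced with G1 moves after a G0 lift.

; perimeter-only toolpath
G21 ; units = mm
G90 ; absolute positioning
G28 ; home
; layer 1
G0 Z5.00
G0 X0.00 Y0.00
G1 X20.00 Y0.00
G1 X20.00 Y5.00
G1 X6.00 Y5.00
G1 X6.00 Y16.00
G1 X0.00 Y16.00
G1 X0.00 Y0.00
; layer 2
G0 Z10.00
G0 X0.00 Y0.00
G1 X20.00 Y0.00
G1 X20.00 Y5.00
G1 X6.00 Y5.00
G1 X6.00 Y16.00
G1 X0.00 Y16.00
G1 X0.00 Y0.00
; layer 3
G0 Z15.00
G0 X0.00 Y0.00
G1 X20.00 Y0.00
G1 X20.00 Y5.00
G1 X6.00 Y5.00
G1 X6.00 Y16.00
G1 X0.00 Y16.00
G1 X0.00 Y0.00
; layer 4
G0 Z20.00
G0 X0.00 Y0.00
G1 X20.00 Y0.00
G1 X20.00 Y5.00
G1 X6.00 Y5.00
G1 X6.00 Y16.00
G1 X0.00 Y16.00
G1 X0.00 Y0.00
M2 ; end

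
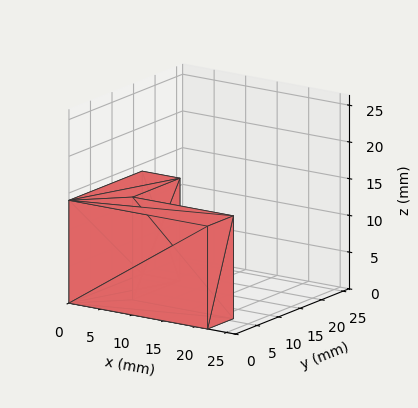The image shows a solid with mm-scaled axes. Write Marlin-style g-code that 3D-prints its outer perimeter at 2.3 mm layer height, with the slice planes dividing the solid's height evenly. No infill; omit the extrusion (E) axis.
Reading the render: the shape is an L-shaped prism: outer 22 × 17 mm, arm thicknesses ≈ 6 mm (horizontal) and 6 mm (vertical), extruded 14 mm in z (dimensions read to the nearest mm from the axis ticks). For the g-code, the solid's height is divided into equal slices at the stated Δz and each level perimeter traced with G1 moves after a G0 lift.

; perimeter-only toolpath
G21 ; units = mm
G90 ; absolute positioning
G28 ; home
; layer 1
G0 Z2.3
G0 X0.0 Y0.0
G1 X22.0 Y0.0
G1 X22.0 Y6.0
G1 X6.0 Y6.0
G1 X6.0 Y17.0
G1 X0.0 Y17.0
G1 X0.0 Y0.0
; layer 2
G0 Z4.7
G0 X0.0 Y0.0
G1 X22.0 Y0.0
G1 X22.0 Y6.0
G1 X6.0 Y6.0
G1 X6.0 Y17.0
G1 X0.0 Y17.0
G1 X0.0 Y0.0
; layer 3
G0 Z7.0
G0 X0.0 Y0.0
G1 X22.0 Y0.0
G1 X22.0 Y6.0
G1 X6.0 Y6.0
G1 X6.0 Y17.0
G1 X0.0 Y17.0
G1 X0.0 Y0.0
; layer 4
G0 Z9.3
G0 X0.0 Y0.0
G1 X22.0 Y0.0
G1 X22.0 Y6.0
G1 X6.0 Y6.0
G1 X6.0 Y17.0
G1 X0.0 Y17.0
G1 X0.0 Y0.0
; layer 5
G0 Z11.7
G0 X0.0 Y0.0
G1 X22.0 Y0.0
G1 X22.0 Y6.0
G1 X6.0 Y6.0
G1 X6.0 Y17.0
G1 X0.0 Y17.0
G1 X0.0 Y0.0
; layer 6
G0 Z14.0
G0 X0.0 Y0.0
G1 X22.0 Y0.0
G1 X22.0 Y6.0
G1 X6.0 Y6.0
G1 X6.0 Y17.0
G1 X0.0 Y17.0
G1 X0.0 Y0.0
M2 ; end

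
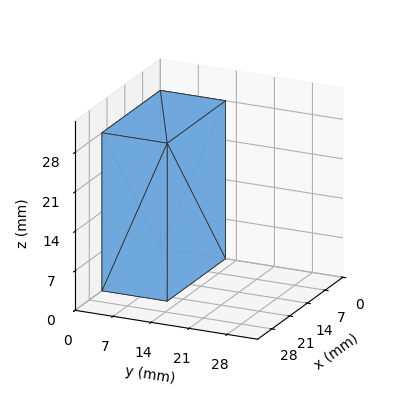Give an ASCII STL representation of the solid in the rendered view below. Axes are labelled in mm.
Reading the render: the shape is a rectangular box, roughly 23 × 12 mm footprint and 28 mm tall (dimensions read to the nearest mm from the axis ticks). For the STL, each face is triangulated and given an outward normal.

solid part
  facet normal 0.0000 0.0000 -1.0000
    outer loop
      vertex 23.000 12.000 0.000
      vertex 23.000 0.000 0.000
      vertex 0.000 0.000 0.000
    endloop
  endfacet
  facet normal 0.0000 0.0000 -1.0000
    outer loop
      vertex 0.000 12.000 0.000
      vertex 23.000 12.000 0.000
      vertex 0.000 0.000 0.000
    endloop
  endfacet
  facet normal 0.0000 0.0000 1.0000
    outer loop
      vertex 0.000 0.000 28.000
      vertex 23.000 0.000 28.000
      vertex 23.000 12.000 28.000
    endloop
  endfacet
  facet normal 0.0000 0.0000 1.0000
    outer loop
      vertex 0.000 0.000 28.000
      vertex 23.000 12.000 28.000
      vertex 0.000 12.000 28.000
    endloop
  endfacet
  facet normal 0.0000 -1.0000 0.0000
    outer loop
      vertex 0.000 0.000 0.000
      vertex 23.000 0.000 0.000
      vertex 23.000 0.000 28.000
    endloop
  endfacet
  facet normal 0.0000 -1.0000 0.0000
    outer loop
      vertex 0.000 0.000 0.000
      vertex 23.000 0.000 28.000
      vertex 0.000 0.000 28.000
    endloop
  endfacet
  facet normal 0.0000 1.0000 0.0000
    outer loop
      vertex 23.000 12.000 28.000
      vertex 23.000 12.000 0.000
      vertex 0.000 12.000 0.000
    endloop
  endfacet
  facet normal 0.0000 1.0000 0.0000
    outer loop
      vertex 0.000 12.000 28.000
      vertex 23.000 12.000 28.000
      vertex 0.000 12.000 0.000
    endloop
  endfacet
  facet normal -1.0000 0.0000 0.0000
    outer loop
      vertex 0.000 12.000 28.000
      vertex 0.000 12.000 0.000
      vertex 0.000 0.000 0.000
    endloop
  endfacet
  facet normal -1.0000 0.0000 0.0000
    outer loop
      vertex 0.000 0.000 28.000
      vertex 0.000 12.000 28.000
      vertex 0.000 0.000 0.000
    endloop
  endfacet
  facet normal 1.0000 0.0000 0.0000
    outer loop
      vertex 23.000 0.000 0.000
      vertex 23.000 12.000 0.000
      vertex 23.000 12.000 28.000
    endloop
  endfacet
  facet normal 1.0000 0.0000 0.0000
    outer loop
      vertex 23.000 0.000 0.000
      vertex 23.000 12.000 28.000
      vertex 23.000 0.000 28.000
    endloop
  endfacet
endsolid part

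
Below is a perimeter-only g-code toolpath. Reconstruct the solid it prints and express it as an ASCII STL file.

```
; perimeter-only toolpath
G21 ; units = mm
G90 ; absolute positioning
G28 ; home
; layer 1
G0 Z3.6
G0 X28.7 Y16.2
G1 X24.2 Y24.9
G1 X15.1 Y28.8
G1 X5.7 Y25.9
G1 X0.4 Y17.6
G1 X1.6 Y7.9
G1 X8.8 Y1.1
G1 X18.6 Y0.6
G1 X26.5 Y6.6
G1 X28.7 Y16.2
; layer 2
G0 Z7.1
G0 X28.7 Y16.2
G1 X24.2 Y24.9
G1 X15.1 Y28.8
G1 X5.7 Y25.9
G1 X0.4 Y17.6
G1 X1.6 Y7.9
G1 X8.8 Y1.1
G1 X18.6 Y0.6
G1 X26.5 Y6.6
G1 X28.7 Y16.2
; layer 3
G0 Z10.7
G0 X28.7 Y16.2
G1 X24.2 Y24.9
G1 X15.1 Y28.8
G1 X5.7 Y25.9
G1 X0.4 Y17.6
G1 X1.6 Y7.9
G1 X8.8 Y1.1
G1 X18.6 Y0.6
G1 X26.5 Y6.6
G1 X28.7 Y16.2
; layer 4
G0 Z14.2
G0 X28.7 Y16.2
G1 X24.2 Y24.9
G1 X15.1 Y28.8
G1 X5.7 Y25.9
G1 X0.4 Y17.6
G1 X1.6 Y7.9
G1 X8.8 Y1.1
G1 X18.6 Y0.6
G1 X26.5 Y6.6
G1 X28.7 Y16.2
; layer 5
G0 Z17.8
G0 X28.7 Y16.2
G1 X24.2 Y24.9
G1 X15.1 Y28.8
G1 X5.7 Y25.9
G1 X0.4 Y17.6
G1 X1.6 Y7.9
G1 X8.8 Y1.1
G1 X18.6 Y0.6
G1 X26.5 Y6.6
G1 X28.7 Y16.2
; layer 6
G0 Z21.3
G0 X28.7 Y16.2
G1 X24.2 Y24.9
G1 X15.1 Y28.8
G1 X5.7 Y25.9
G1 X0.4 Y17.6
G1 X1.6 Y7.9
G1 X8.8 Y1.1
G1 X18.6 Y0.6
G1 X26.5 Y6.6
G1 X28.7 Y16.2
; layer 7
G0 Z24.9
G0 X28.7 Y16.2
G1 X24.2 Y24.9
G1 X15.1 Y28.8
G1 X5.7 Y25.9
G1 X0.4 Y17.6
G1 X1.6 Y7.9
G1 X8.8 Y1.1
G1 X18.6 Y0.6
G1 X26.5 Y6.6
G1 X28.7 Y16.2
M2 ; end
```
solid part
  facet normal 0.0000 0.0000 -1.0000
    outer loop
      vertex 15.1 28.8 0.0
      vertex 24.2 24.9 0.0
      vertex 28.7 16.2 0.0
    endloop
  endfacet
  facet normal 0.0000 0.0000 -1.0000
    outer loop
      vertex 5.7 25.9 0.0
      vertex 15.1 28.8 0.0
      vertex 28.7 16.2 0.0
    endloop
  endfacet
  facet normal 0.0000 0.0000 -1.0000
    outer loop
      vertex 0.4 17.6 0.0
      vertex 5.7 25.9 0.0
      vertex 28.7 16.2 0.0
    endloop
  endfacet
  facet normal 0.0000 0.0000 -1.0000
    outer loop
      vertex 1.6 7.9 0.0
      vertex 0.4 17.6 0.0
      vertex 28.7 16.2 0.0
    endloop
  endfacet
  facet normal 0.0000 0.0000 -1.0000
    outer loop
      vertex 8.8 1.1 0.0
      vertex 1.6 7.9 0.0
      vertex 28.7 16.2 0.0
    endloop
  endfacet
  facet normal 0.0000 0.0000 -1.0000
    outer loop
      vertex 18.6 0.6 0.0
      vertex 8.8 1.1 0.0
      vertex 28.7 16.2 0.0
    endloop
  endfacet
  facet normal 0.0000 0.0000 -1.0000
    outer loop
      vertex 26.5 6.6 0.0
      vertex 18.6 0.6 0.0
      vertex 28.7 16.2 0.0
    endloop
  endfacet
  facet normal 0.0000 0.0000 1.0000
    outer loop
      vertex 28.7 16.2 24.9
      vertex 24.2 24.9 24.9
      vertex 15.1 28.8 24.9
    endloop
  endfacet
  facet normal 0.0000 0.0000 1.0000
    outer loop
      vertex 28.7 16.2 24.9
      vertex 15.1 28.8 24.9
      vertex 5.7 25.9 24.9
    endloop
  endfacet
  facet normal 0.0000 0.0000 1.0000
    outer loop
      vertex 28.7 16.2 24.9
      vertex 5.7 25.9 24.9
      vertex 0.4 17.6 24.9
    endloop
  endfacet
  facet normal 0.0000 0.0000 1.0000
    outer loop
      vertex 28.7 16.2 24.9
      vertex 0.4 17.6 24.9
      vertex 1.6 7.9 24.9
    endloop
  endfacet
  facet normal 0.0000 0.0000 1.0000
    outer loop
      vertex 28.7 16.2 24.9
      vertex 1.6 7.9 24.9
      vertex 8.8 1.1 24.9
    endloop
  endfacet
  facet normal 0.0000 0.0000 1.0000
    outer loop
      vertex 28.7 16.2 24.9
      vertex 8.8 1.1 24.9
      vertex 18.6 0.6 24.9
    endloop
  endfacet
  facet normal 0.0000 0.0000 1.0000
    outer loop
      vertex 28.7 16.2 24.9
      vertex 18.6 0.6 24.9
      vertex 26.5 6.6 24.9
    endloop
  endfacet
  facet normal 0.8882 0.4594 0.0000
    outer loop
      vertex 28.7 16.2 0.0
      vertex 24.2 24.9 0.0
      vertex 24.2 24.9 24.9
    endloop
  endfacet
  facet normal 0.8882 0.4594 0.0000
    outer loop
      vertex 28.7 16.2 0.0
      vertex 24.2 24.9 24.9
      vertex 28.7 16.2 24.9
    endloop
  endfacet
  facet normal 0.3939 0.9191 0.0000
    outer loop
      vertex 24.2 24.9 0.0
      vertex 15.1 28.8 0.0
      vertex 15.1 28.8 24.9
    endloop
  endfacet
  facet normal 0.3939 0.9191 0.0000
    outer loop
      vertex 24.2 24.9 0.0
      vertex 15.1 28.8 24.9
      vertex 24.2 24.9 24.9
    endloop
  endfacet
  facet normal -0.2948 0.9556 0.0000
    outer loop
      vertex 15.1 28.8 0.0
      vertex 5.7 25.9 0.0
      vertex 5.7 25.9 24.9
    endloop
  endfacet
  facet normal -0.2948 0.9556 0.0000
    outer loop
      vertex 15.1 28.8 0.0
      vertex 5.7 25.9 24.9
      vertex 15.1 28.8 24.9
    endloop
  endfacet
  facet normal -0.8428 0.5382 0.0000
    outer loop
      vertex 5.7 25.9 0.0
      vertex 0.4 17.6 0.0
      vertex 0.4 17.6 24.9
    endloop
  endfacet
  facet normal -0.8428 0.5382 0.0000
    outer loop
      vertex 5.7 25.9 0.0
      vertex 0.4 17.6 24.9
      vertex 5.7 25.9 24.9
    endloop
  endfacet
  facet normal -0.9924 -0.1228 0.0000
    outer loop
      vertex 0.4 17.6 0.0
      vertex 1.6 7.9 0.0
      vertex 1.6 7.9 24.9
    endloop
  endfacet
  facet normal -0.9924 -0.1228 0.0000
    outer loop
      vertex 0.4 17.6 0.0
      vertex 1.6 7.9 24.9
      vertex 0.4 17.6 24.9
    endloop
  endfacet
  facet normal -0.6866 -0.7270 0.0000
    outer loop
      vertex 1.6 7.9 0.0
      vertex 8.8 1.1 0.0
      vertex 8.8 1.1 24.9
    endloop
  endfacet
  facet normal -0.6866 -0.7270 0.0000
    outer loop
      vertex 1.6 7.9 0.0
      vertex 8.8 1.1 24.9
      vertex 1.6 7.9 24.9
    endloop
  endfacet
  facet normal -0.0510 -0.9987 0.0000
    outer loop
      vertex 8.8 1.1 0.0
      vertex 18.6 0.6 0.0
      vertex 18.6 0.6 24.9
    endloop
  endfacet
  facet normal -0.0510 -0.9987 0.0000
    outer loop
      vertex 8.8 1.1 0.0
      vertex 18.6 0.6 24.9
      vertex 8.8 1.1 24.9
    endloop
  endfacet
  facet normal 0.6048 -0.7964 0.0000
    outer loop
      vertex 18.6 0.6 0.0
      vertex 26.5 6.6 0.0
      vertex 26.5 6.6 24.9
    endloop
  endfacet
  facet normal 0.6048 -0.7964 0.0000
    outer loop
      vertex 18.6 0.6 0.0
      vertex 26.5 6.6 24.9
      vertex 18.6 0.6 24.9
    endloop
  endfacet
  facet normal 0.9747 -0.2234 0.0000
    outer loop
      vertex 26.5 6.6 0.0
      vertex 28.7 16.2 0.0
      vertex 28.7 16.2 24.9
    endloop
  endfacet
  facet normal 0.9747 -0.2234 0.0000
    outer loop
      vertex 26.5 6.6 0.0
      vertex 28.7 16.2 24.9
      vertex 26.5 6.6 24.9
    endloop
  endfacet
endsolid part

The G0 Z moves step by Δz≈3.6 mm. Every layer's G1 loop is the same polygon, so the solid is a straight extrusion of it from z=0 to z≈24.9. Closing with flat bottom and top caps and triangulating gives 32 facets — a regular 9-sided prism (a cylinder approximated with 9 flat sides), circumscribed radius ≈ 14.4 mm, height ≈ 24.9 mm.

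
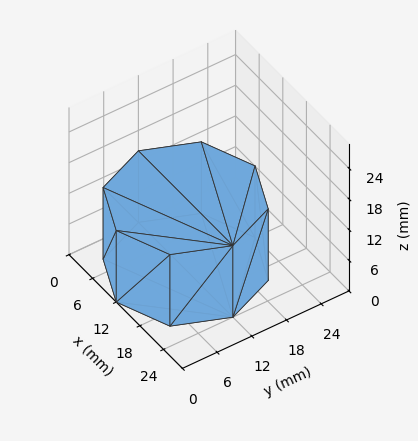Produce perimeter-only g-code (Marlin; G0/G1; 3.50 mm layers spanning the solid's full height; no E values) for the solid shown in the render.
Reading the render: the shape is a regular 8-sided prism (a cylinder approximated with 8 flat sides), circumscribed radius ≈ 12 mm, height ≈ 14 mm (dimensions read to the nearest mm from the axis ticks). For the g-code, the solid's height is divided into equal slices at the stated Δz and each level perimeter traced with G1 moves after a G0 lift.

; perimeter-only toolpath
G21 ; units = mm
G90 ; absolute positioning
G28 ; home
; layer 1
G0 Z3.50
G0 X24.00 Y12.00
G1 X20.49 Y20.49
G1 X12.00 Y24.00
G1 X3.51 Y20.49
G1 X0.00 Y12.00
G1 X3.51 Y3.51
G1 X12.00 Y0.00
G1 X20.49 Y3.51
G1 X24.00 Y12.00
; layer 2
G0 Z7.00
G0 X24.00 Y12.00
G1 X20.49 Y20.49
G1 X12.00 Y24.00
G1 X3.51 Y20.49
G1 X0.00 Y12.00
G1 X3.51 Y3.51
G1 X12.00 Y0.00
G1 X20.49 Y3.51
G1 X24.00 Y12.00
; layer 3
G0 Z10.50
G0 X24.00 Y12.00
G1 X20.49 Y20.49
G1 X12.00 Y24.00
G1 X3.51 Y20.49
G1 X0.00 Y12.00
G1 X3.51 Y3.51
G1 X12.00 Y0.00
G1 X20.49 Y3.51
G1 X24.00 Y12.00
; layer 4
G0 Z14.00
G0 X24.00 Y12.00
G1 X20.49 Y20.49
G1 X12.00 Y24.00
G1 X3.51 Y20.49
G1 X0.00 Y12.00
G1 X3.51 Y3.51
G1 X12.00 Y0.00
G1 X20.49 Y3.51
G1 X24.00 Y12.00
M2 ; end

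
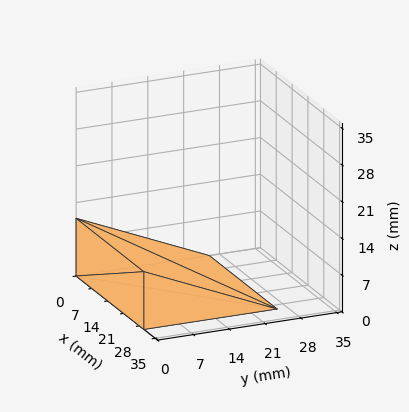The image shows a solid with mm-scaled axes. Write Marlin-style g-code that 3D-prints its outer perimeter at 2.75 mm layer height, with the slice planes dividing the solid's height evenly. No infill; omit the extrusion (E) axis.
Reading the render: the shape is a wedge (ramp): 30 × 26 mm base, rising to 11 mm along the y=0 edge and sloping linearly to z=0 at y=26 (dimensions read to the nearest mm from the axis ticks). For the g-code, the solid's height is divided into equal slices at the stated Δz and each level perimeter traced with G1 moves after a G0 lift.

; perimeter-only toolpath
G21 ; units = mm
G90 ; absolute positioning
G28 ; home
; layer 1
G0 Z2.75
G0 X0.00 Y0.00
G1 X30.00 Y0.00
G1 X30.00 Y19.50
G1 X0.00 Y19.50
G1 X0.00 Y0.00
; layer 2
G0 Z5.50
G0 X0.00 Y0.00
G1 X30.00 Y0.00
G1 X30.00 Y13.00
G1 X0.00 Y13.00
G1 X0.00 Y0.00
; layer 3
G0 Z8.25
G0 X0.00 Y0.00
G1 X30.00 Y0.00
G1 X30.00 Y6.50
G1 X0.00 Y6.50
G1 X0.00 Y0.00
M2 ; end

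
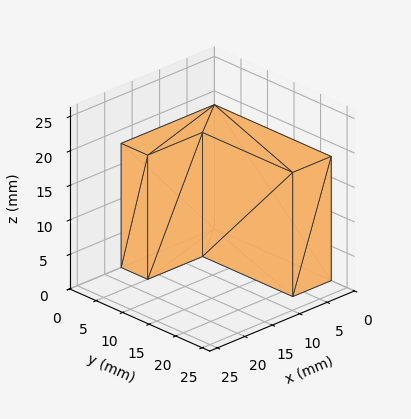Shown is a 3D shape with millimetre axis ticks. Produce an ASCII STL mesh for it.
Reading the render: the shape is an L-shaped prism: outer 17 × 22 mm, arm thicknesses ≈ 5 mm (horizontal) and 7 mm (vertical), extruded 18 mm in z (dimensions read to the nearest mm from the axis ticks). For the STL, each face is triangulated and given an outward normal.

solid part
  facet normal 0.0000 0.0000 -1.0000
    outer loop
      vertex 17.0 5.0 0.0
      vertex 17.0 0.0 0.0
      vertex 0.0 0.0 0.0
    endloop
  endfacet
  facet normal 0.0000 0.0000 -1.0000
    outer loop
      vertex 7.0 5.0 0.0
      vertex 17.0 5.0 0.0
      vertex 0.0 0.0 0.0
    endloop
  endfacet
  facet normal 0.0000 0.0000 -1.0000
    outer loop
      vertex 7.0 22.0 0.0
      vertex 7.0 5.0 0.0
      vertex 0.0 0.0 0.0
    endloop
  endfacet
  facet normal 0.0000 0.0000 -1.0000
    outer loop
      vertex 0.0 22.0 0.0
      vertex 7.0 22.0 0.0
      vertex 0.0 0.0 0.0
    endloop
  endfacet
  facet normal 0.0000 0.0000 1.0000
    outer loop
      vertex 0.0 0.0 18.0
      vertex 17.0 0.0 18.0
      vertex 17.0 5.0 18.0
    endloop
  endfacet
  facet normal 0.0000 0.0000 1.0000
    outer loop
      vertex 0.0 0.0 18.0
      vertex 17.0 5.0 18.0
      vertex 7.0 5.0 18.0
    endloop
  endfacet
  facet normal 0.0000 0.0000 1.0000
    outer loop
      vertex 0.0 0.0 18.0
      vertex 7.0 5.0 18.0
      vertex 7.0 22.0 18.0
    endloop
  endfacet
  facet normal 0.0000 0.0000 1.0000
    outer loop
      vertex 0.0 0.0 18.0
      vertex 7.0 22.0 18.0
      vertex 0.0 22.0 18.0
    endloop
  endfacet
  facet normal 0.0000 -1.0000 0.0000
    outer loop
      vertex 0.0 0.0 0.0
      vertex 17.0 0.0 0.0
      vertex 17.0 0.0 18.0
    endloop
  endfacet
  facet normal 0.0000 -1.0000 0.0000
    outer loop
      vertex 0.0 0.0 0.0
      vertex 17.0 0.0 18.0
      vertex 0.0 0.0 18.0
    endloop
  endfacet
  facet normal 1.0000 0.0000 0.0000
    outer loop
      vertex 17.0 0.0 0.0
      vertex 17.0 5.0 0.0
      vertex 17.0 5.0 18.0
    endloop
  endfacet
  facet normal 1.0000 0.0000 0.0000
    outer loop
      vertex 17.0 0.0 0.0
      vertex 17.0 5.0 18.0
      vertex 17.0 0.0 18.0
    endloop
  endfacet
  facet normal 0.0000 1.0000 0.0000
    outer loop
      vertex 17.0 5.0 0.0
      vertex 7.0 5.0 0.0
      vertex 7.0 5.0 18.0
    endloop
  endfacet
  facet normal 0.0000 1.0000 0.0000
    outer loop
      vertex 17.0 5.0 0.0
      vertex 7.0 5.0 18.0
      vertex 17.0 5.0 18.0
    endloop
  endfacet
  facet normal 1.0000 0.0000 0.0000
    outer loop
      vertex 7.0 5.0 0.0
      vertex 7.0 22.0 0.0
      vertex 7.0 22.0 18.0
    endloop
  endfacet
  facet normal 1.0000 0.0000 0.0000
    outer loop
      vertex 7.0 5.0 0.0
      vertex 7.0 22.0 18.0
      vertex 7.0 5.0 18.0
    endloop
  endfacet
  facet normal 0.0000 1.0000 0.0000
    outer loop
      vertex 7.0 22.0 0.0
      vertex 0.0 22.0 0.0
      vertex 0.0 22.0 18.0
    endloop
  endfacet
  facet normal 0.0000 1.0000 0.0000
    outer loop
      vertex 7.0 22.0 0.0
      vertex 0.0 22.0 18.0
      vertex 7.0 22.0 18.0
    endloop
  endfacet
  facet normal -1.0000 0.0000 0.0000
    outer loop
      vertex 0.0 22.0 0.0
      vertex 0.0 0.0 0.0
      vertex 0.0 0.0 18.0
    endloop
  endfacet
  facet normal -1.0000 0.0000 0.0000
    outer loop
      vertex 0.0 22.0 0.0
      vertex 0.0 0.0 18.0
      vertex 0.0 22.0 18.0
    endloop
  endfacet
endsolid part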